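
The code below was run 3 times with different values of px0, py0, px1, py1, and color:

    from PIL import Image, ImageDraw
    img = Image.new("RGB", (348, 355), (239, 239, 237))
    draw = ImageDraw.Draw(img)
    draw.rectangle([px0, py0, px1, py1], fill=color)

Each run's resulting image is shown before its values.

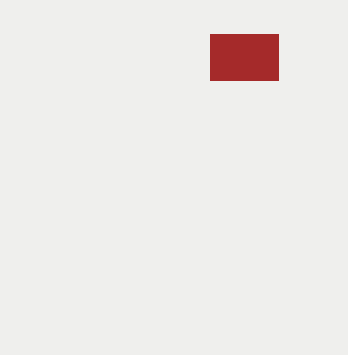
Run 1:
px0 = 210
py0 = 34
px1 = 278
py1 = 80
color = 'brown'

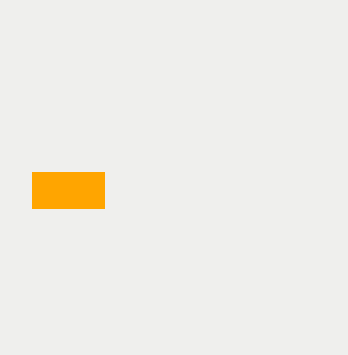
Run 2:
px0 = 32, py0 = 172, px1 = 104, py1 = 208, color = 'orange'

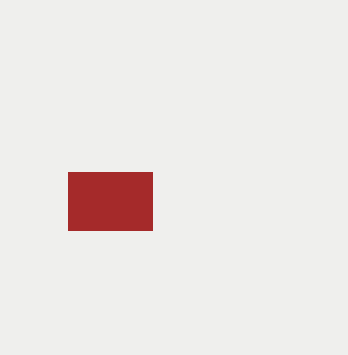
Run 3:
px0 = 68; py0 = 172; px1 = 152; py1 = 230; color = 'brown'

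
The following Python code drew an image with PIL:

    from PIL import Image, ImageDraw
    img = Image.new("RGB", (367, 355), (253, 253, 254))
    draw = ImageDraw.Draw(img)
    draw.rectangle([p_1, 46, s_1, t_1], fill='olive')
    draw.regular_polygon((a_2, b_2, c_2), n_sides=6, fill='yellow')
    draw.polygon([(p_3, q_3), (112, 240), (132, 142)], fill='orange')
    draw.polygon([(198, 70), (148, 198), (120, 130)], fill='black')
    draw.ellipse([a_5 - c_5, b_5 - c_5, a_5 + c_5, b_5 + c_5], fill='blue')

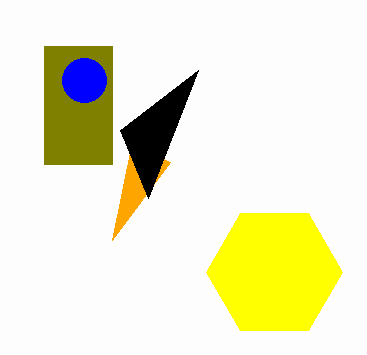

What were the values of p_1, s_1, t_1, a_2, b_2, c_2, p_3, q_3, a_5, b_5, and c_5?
p_1 = 44; s_1 = 112; t_1 = 164; a_2 = 274; b_2 = 272; c_2 = 68; p_3 = 170; q_3 = 162; a_5 = 84; b_5 = 80; c_5 = 22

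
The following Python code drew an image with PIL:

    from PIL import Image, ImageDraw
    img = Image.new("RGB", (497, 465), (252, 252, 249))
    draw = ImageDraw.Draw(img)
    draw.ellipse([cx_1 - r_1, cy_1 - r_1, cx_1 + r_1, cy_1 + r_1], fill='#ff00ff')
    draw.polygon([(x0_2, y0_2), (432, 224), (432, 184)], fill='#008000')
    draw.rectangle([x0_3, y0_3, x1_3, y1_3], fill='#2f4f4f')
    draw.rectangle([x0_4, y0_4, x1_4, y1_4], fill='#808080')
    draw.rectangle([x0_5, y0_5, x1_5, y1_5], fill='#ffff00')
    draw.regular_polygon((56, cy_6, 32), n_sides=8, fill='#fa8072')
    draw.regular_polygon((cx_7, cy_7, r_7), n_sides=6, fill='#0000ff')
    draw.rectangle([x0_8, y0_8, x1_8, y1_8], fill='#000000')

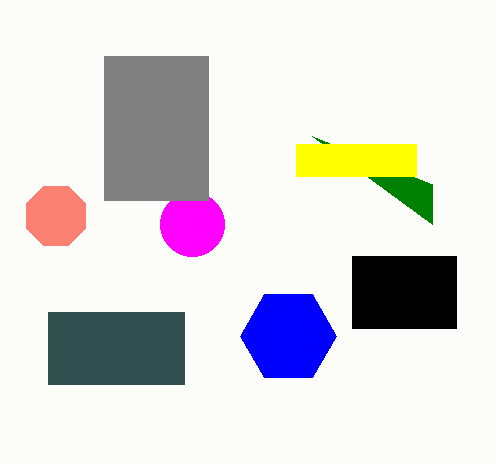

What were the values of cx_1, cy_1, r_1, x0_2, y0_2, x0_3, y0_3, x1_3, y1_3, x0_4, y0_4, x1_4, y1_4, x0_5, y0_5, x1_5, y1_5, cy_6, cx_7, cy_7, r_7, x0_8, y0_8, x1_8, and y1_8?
cx_1 = 192; cy_1 = 224; r_1 = 32; x0_2 = 312; y0_2 = 136; x0_3 = 48; y0_3 = 312; x1_3 = 184; y1_3 = 384; x0_4 = 104; y0_4 = 56; x1_4 = 208; y1_4 = 200; x0_5 = 296; y0_5 = 144; x1_5 = 416; y1_5 = 176; cy_6 = 216; cx_7 = 288; cy_7 = 336; r_7 = 48; x0_8 = 352; y0_8 = 256; x1_8 = 456; y1_8 = 328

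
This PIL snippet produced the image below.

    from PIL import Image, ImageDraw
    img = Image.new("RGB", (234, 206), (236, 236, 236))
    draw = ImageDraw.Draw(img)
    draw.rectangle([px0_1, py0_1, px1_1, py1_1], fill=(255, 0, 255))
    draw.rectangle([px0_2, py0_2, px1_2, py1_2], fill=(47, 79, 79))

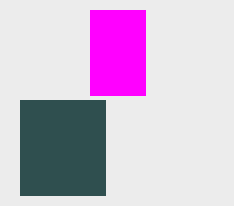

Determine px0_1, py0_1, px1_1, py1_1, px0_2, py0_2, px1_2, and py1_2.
px0_1 = 90, py0_1 = 10, px1_1 = 145, py1_1 = 95, px0_2 = 20, py0_2 = 100, px1_2 = 105, py1_2 = 195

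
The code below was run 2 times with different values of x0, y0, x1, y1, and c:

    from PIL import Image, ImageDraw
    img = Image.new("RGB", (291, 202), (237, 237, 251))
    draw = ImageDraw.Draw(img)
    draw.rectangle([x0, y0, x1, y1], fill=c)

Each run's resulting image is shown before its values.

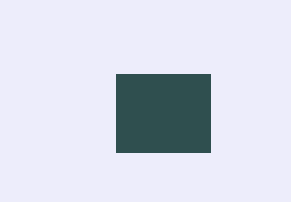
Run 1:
x0 = 116; y0 = 74; x1 = 210; y1 = 152; c = 'darkslategray'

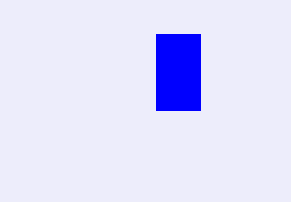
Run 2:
x0 = 156; y0 = 34; x1 = 200; y1 = 110; c = 'blue'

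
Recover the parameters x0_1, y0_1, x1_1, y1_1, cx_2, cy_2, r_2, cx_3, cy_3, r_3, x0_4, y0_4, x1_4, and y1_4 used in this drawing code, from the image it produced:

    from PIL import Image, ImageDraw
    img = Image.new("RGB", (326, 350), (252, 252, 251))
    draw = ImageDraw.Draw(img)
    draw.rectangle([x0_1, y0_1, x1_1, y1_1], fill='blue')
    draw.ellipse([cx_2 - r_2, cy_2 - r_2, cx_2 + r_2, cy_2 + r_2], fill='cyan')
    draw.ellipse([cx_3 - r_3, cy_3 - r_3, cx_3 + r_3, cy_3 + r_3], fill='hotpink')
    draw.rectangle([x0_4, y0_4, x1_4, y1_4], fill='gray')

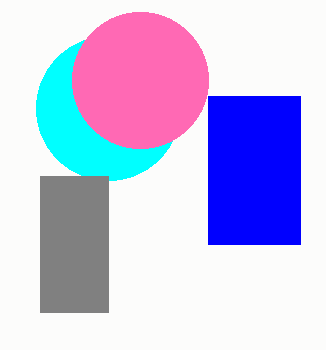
x0_1 = 208, y0_1 = 96, x1_1 = 300, y1_1 = 244, cx_2 = 108, cy_2 = 108, r_2 = 72, cx_3 = 140, cy_3 = 80, r_3 = 68, x0_4 = 40, y0_4 = 176, x1_4 = 108, y1_4 = 312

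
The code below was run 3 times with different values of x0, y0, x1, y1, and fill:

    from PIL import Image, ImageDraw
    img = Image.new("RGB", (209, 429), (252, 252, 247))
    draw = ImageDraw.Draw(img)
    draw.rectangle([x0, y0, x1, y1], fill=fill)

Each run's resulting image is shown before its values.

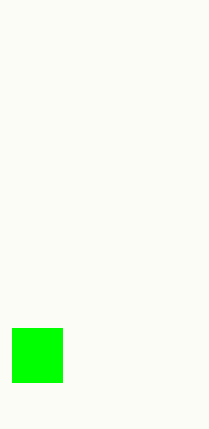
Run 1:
x0 = 12, y0 = 328, x1 = 62, y1 = 382, fill = 'lime'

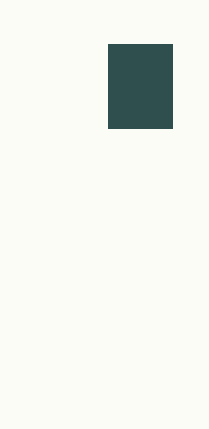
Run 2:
x0 = 108; y0 = 44; x1 = 172; y1 = 128; fill = 'darkslategray'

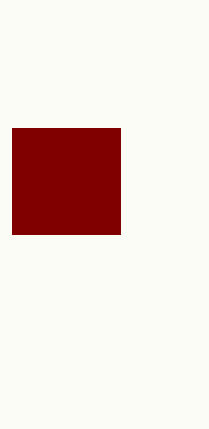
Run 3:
x0 = 12; y0 = 128; x1 = 120; y1 = 234; fill = 'maroon'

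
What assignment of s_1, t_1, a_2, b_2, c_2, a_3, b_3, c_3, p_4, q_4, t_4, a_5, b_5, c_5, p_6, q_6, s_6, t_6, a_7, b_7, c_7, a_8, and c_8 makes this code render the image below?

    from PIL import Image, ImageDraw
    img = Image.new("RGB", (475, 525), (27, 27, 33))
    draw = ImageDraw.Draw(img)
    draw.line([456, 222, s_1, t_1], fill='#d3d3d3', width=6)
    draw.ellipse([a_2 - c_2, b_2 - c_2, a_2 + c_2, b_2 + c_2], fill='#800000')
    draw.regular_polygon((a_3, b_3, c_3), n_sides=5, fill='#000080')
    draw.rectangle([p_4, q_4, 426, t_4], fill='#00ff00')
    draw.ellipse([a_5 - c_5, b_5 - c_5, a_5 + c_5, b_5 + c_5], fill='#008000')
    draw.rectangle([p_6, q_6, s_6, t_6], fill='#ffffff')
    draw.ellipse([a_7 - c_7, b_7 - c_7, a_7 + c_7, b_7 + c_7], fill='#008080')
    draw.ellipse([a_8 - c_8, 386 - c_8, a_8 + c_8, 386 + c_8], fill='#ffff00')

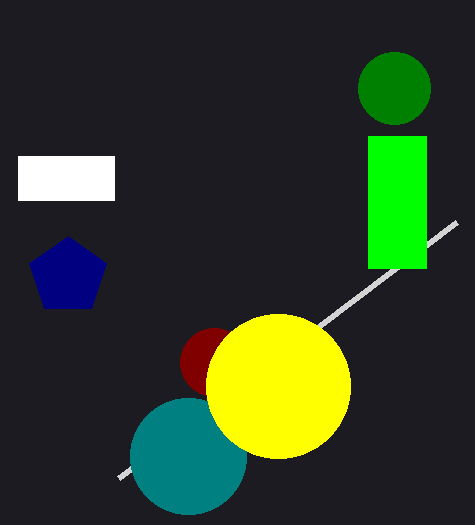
s_1 = 118; t_1 = 478; a_2 = 214; b_2 = 362; c_2 = 34; a_3 = 68; b_3 = 276; c_3 = 40; p_4 = 368; q_4 = 136; t_4 = 268; a_5 = 394; b_5 = 88; c_5 = 36; p_6 = 18; q_6 = 156; s_6 = 114; t_6 = 200; a_7 = 188; b_7 = 456; c_7 = 58; a_8 = 278; c_8 = 72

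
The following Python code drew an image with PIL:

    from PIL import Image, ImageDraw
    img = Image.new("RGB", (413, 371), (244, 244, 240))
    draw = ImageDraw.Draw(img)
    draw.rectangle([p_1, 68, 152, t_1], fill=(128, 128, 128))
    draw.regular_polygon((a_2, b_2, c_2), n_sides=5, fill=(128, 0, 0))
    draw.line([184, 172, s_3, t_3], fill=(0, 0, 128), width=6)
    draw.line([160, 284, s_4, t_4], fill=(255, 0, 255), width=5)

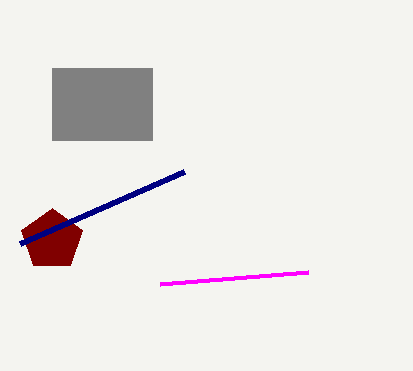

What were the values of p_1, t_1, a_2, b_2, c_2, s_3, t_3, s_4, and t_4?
p_1 = 52
t_1 = 140
a_2 = 52
b_2 = 240
c_2 = 32
s_3 = 20
t_3 = 244
s_4 = 308
t_4 = 272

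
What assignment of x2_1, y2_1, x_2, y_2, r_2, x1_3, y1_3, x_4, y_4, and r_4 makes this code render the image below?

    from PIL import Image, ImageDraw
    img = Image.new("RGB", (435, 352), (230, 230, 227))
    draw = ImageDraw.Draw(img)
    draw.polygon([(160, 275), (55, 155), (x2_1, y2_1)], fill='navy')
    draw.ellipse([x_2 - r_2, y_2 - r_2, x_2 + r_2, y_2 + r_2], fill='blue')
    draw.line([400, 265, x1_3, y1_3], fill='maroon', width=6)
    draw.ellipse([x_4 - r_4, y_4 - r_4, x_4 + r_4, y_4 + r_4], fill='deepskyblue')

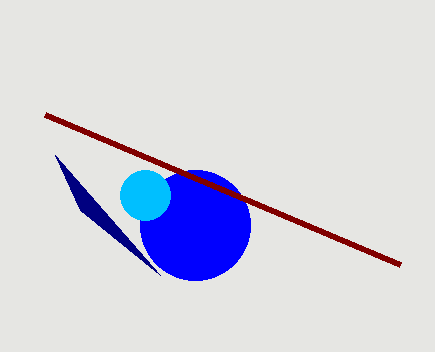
x2_1 = 80, y2_1 = 210, x_2 = 195, y_2 = 225, r_2 = 55, x1_3 = 45, y1_3 = 115, x_4 = 145, y_4 = 195, r_4 = 25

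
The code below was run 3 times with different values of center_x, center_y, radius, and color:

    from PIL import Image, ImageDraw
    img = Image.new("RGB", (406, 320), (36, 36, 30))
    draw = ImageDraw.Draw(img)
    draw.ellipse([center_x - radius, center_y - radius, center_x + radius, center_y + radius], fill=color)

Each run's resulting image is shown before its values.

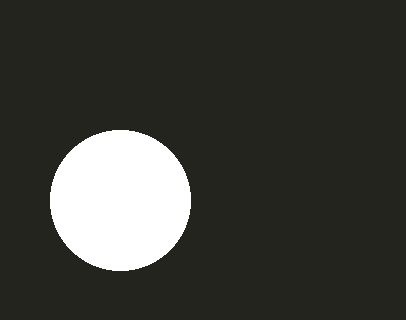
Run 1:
center_x = 120; center_y = 200; radius = 70; color = 'white'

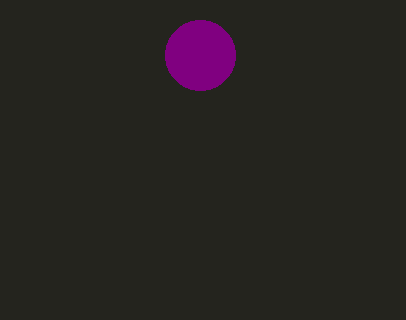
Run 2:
center_x = 200, center_y = 55, radius = 35, color = 'purple'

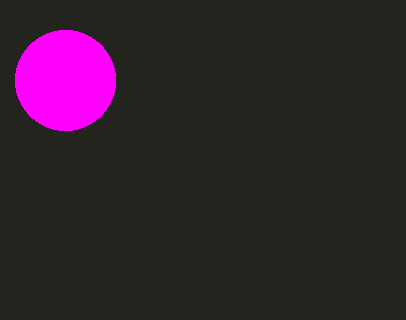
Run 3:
center_x = 65, center_y = 80, radius = 50, color = 'magenta'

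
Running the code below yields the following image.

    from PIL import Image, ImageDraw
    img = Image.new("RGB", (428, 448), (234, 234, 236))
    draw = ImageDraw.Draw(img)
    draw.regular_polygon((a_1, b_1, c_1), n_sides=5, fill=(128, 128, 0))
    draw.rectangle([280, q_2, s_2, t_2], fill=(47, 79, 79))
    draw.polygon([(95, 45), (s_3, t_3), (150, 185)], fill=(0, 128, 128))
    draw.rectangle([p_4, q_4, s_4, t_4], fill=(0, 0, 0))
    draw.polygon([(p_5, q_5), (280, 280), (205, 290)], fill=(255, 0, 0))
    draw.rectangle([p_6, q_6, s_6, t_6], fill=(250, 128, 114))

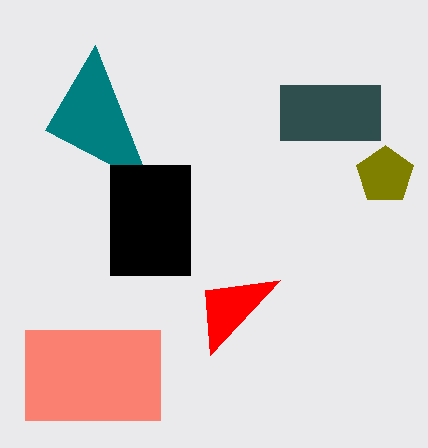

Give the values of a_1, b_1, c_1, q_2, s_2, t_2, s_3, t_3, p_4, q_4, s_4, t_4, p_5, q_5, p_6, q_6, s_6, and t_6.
a_1 = 385
b_1 = 175
c_1 = 30
q_2 = 85
s_2 = 380
t_2 = 140
s_3 = 45
t_3 = 130
p_4 = 110
q_4 = 165
s_4 = 190
t_4 = 275
p_5 = 210
q_5 = 355
p_6 = 25
q_6 = 330
s_6 = 160
t_6 = 420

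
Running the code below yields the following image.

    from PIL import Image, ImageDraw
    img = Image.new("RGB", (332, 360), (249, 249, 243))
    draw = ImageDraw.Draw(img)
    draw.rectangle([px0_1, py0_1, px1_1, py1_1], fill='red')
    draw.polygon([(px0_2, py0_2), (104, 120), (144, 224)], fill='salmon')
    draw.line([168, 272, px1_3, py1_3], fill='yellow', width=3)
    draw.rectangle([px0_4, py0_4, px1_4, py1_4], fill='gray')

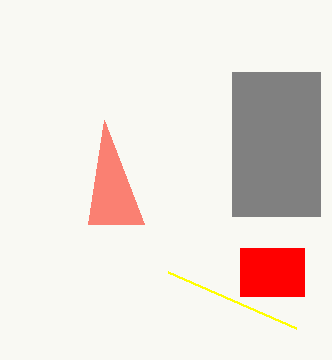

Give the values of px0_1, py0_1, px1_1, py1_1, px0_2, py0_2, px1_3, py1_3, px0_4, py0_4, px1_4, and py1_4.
px0_1 = 240; py0_1 = 248; px1_1 = 304; py1_1 = 296; px0_2 = 88; py0_2 = 224; px1_3 = 296; py1_3 = 328; px0_4 = 232; py0_4 = 72; px1_4 = 320; py1_4 = 216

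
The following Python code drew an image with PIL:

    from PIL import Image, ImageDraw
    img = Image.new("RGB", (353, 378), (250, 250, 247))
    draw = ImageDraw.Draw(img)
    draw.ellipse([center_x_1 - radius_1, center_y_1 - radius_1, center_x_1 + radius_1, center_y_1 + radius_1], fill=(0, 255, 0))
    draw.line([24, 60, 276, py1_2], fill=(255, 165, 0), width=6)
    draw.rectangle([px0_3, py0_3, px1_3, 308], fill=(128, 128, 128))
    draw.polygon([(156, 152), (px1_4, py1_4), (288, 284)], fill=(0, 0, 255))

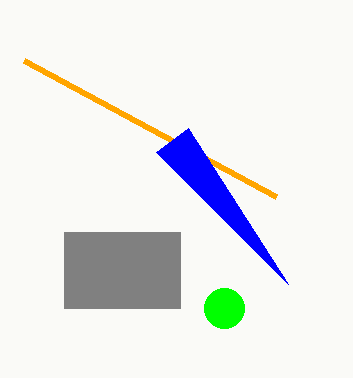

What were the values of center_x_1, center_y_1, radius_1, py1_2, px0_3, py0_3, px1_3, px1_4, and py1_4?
center_x_1 = 224; center_y_1 = 308; radius_1 = 20; py1_2 = 196; px0_3 = 64; py0_3 = 232; px1_3 = 180; px1_4 = 188; py1_4 = 128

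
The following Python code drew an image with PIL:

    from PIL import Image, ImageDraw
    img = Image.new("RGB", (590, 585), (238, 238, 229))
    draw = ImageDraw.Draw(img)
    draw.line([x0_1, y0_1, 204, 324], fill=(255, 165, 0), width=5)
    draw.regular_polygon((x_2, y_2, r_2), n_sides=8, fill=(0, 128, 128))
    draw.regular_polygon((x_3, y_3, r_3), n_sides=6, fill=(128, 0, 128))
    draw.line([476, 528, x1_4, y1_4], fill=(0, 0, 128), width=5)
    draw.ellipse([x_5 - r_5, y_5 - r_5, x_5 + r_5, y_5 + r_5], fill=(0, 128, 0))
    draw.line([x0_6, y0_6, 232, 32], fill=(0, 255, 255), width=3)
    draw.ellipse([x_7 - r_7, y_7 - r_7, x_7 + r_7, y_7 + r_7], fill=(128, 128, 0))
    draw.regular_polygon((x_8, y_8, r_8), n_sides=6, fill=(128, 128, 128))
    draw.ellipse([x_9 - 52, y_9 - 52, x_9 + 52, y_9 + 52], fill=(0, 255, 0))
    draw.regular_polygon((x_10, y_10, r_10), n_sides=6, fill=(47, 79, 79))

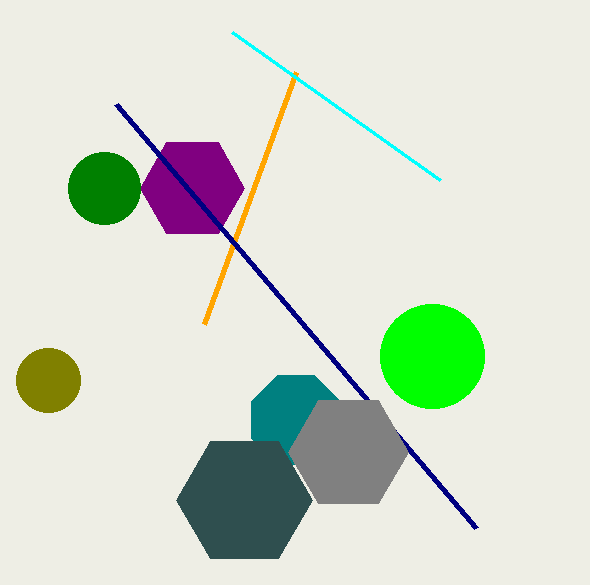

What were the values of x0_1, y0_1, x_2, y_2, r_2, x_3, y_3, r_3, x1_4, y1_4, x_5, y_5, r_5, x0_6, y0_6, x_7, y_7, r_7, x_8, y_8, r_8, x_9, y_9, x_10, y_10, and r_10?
x0_1 = 296
y0_1 = 72
x_2 = 296
y_2 = 420
r_2 = 48
x_3 = 192
y_3 = 188
r_3 = 52
x1_4 = 116
y1_4 = 104
x_5 = 104
y_5 = 188
r_5 = 36
x0_6 = 440
y0_6 = 180
x_7 = 48
y_7 = 380
r_7 = 32
x_8 = 348
y_8 = 452
r_8 = 60
x_9 = 432
y_9 = 356
x_10 = 244
y_10 = 500
r_10 = 68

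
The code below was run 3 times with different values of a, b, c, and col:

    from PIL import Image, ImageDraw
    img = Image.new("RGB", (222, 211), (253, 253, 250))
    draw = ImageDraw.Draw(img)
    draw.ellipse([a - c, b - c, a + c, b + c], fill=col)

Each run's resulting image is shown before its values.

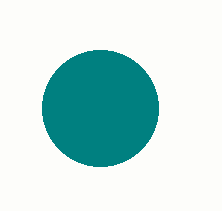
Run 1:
a = 100, b = 108, c = 58, col = 'teal'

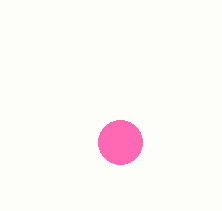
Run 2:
a = 120, b = 142, c = 22, col = 'hotpink'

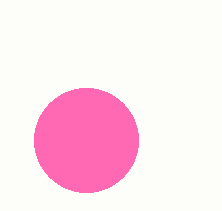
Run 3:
a = 86; b = 140; c = 52; col = 'hotpink'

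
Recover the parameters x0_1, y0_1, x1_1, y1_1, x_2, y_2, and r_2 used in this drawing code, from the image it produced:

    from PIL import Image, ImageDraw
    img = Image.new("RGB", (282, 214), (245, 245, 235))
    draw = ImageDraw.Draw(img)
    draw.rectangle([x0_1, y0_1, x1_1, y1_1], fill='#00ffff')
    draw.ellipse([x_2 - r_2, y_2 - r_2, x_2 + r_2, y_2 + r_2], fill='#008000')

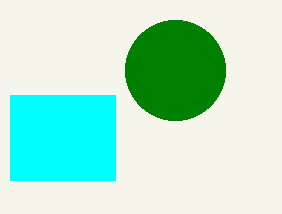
x0_1 = 10; y0_1 = 95; x1_1 = 115; y1_1 = 180; x_2 = 175; y_2 = 70; r_2 = 50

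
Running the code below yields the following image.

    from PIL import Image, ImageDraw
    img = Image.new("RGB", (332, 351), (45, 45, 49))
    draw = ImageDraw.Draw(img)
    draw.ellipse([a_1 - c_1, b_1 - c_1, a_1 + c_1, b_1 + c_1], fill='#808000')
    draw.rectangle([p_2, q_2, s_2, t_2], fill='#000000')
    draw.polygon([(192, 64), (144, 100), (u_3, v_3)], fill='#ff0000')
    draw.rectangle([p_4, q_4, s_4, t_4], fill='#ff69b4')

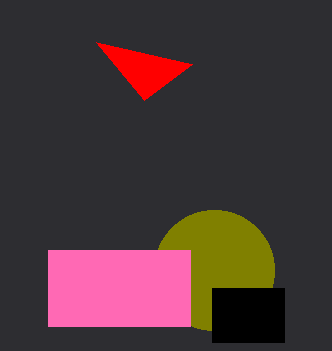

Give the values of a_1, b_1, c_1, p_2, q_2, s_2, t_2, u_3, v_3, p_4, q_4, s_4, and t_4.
a_1 = 214, b_1 = 270, c_1 = 60, p_2 = 212, q_2 = 288, s_2 = 284, t_2 = 342, u_3 = 96, v_3 = 42, p_4 = 48, q_4 = 250, s_4 = 190, t_4 = 326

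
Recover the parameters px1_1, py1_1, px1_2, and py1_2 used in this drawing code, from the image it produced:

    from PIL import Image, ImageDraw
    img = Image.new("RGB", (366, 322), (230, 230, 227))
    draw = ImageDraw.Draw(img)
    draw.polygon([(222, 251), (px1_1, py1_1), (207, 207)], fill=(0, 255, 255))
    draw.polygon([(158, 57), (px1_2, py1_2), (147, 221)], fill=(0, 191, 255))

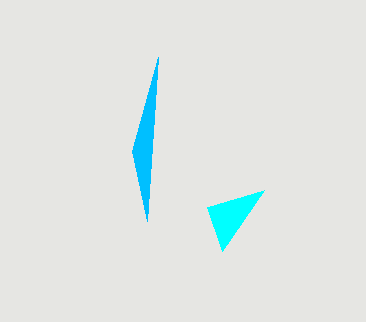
px1_1 = 264
py1_1 = 190
px1_2 = 132
py1_2 = 151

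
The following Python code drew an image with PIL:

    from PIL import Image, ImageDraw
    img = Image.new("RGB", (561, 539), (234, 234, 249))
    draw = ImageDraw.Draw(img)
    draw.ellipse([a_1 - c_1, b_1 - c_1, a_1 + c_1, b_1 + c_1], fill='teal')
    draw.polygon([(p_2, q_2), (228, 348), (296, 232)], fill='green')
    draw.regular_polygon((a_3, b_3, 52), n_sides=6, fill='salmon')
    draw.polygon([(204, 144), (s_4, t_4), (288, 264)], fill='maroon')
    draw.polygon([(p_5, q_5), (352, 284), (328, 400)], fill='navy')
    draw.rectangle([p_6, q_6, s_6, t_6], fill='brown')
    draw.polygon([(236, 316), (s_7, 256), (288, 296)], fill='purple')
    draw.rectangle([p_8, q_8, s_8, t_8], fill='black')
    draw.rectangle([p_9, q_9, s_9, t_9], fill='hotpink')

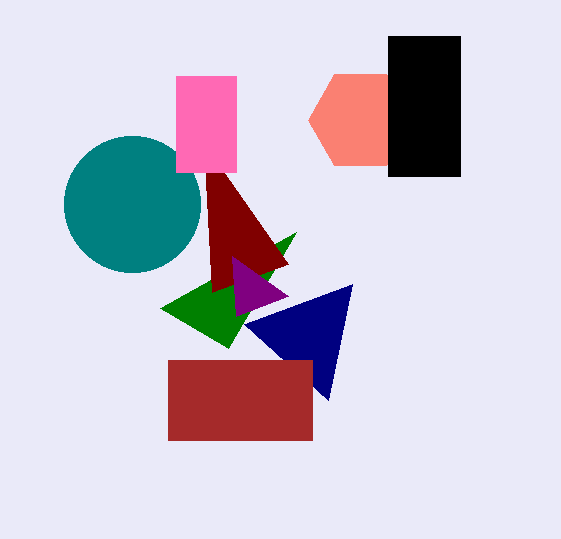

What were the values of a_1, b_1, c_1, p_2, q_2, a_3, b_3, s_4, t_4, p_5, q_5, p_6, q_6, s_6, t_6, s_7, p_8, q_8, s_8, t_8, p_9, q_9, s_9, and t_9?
a_1 = 132, b_1 = 204, c_1 = 68, p_2 = 160, q_2 = 308, a_3 = 360, b_3 = 120, s_4 = 212, t_4 = 292, p_5 = 244, q_5 = 324, p_6 = 168, q_6 = 360, s_6 = 312, t_6 = 440, s_7 = 232, p_8 = 388, q_8 = 36, s_8 = 460, t_8 = 176, p_9 = 176, q_9 = 76, s_9 = 236, t_9 = 172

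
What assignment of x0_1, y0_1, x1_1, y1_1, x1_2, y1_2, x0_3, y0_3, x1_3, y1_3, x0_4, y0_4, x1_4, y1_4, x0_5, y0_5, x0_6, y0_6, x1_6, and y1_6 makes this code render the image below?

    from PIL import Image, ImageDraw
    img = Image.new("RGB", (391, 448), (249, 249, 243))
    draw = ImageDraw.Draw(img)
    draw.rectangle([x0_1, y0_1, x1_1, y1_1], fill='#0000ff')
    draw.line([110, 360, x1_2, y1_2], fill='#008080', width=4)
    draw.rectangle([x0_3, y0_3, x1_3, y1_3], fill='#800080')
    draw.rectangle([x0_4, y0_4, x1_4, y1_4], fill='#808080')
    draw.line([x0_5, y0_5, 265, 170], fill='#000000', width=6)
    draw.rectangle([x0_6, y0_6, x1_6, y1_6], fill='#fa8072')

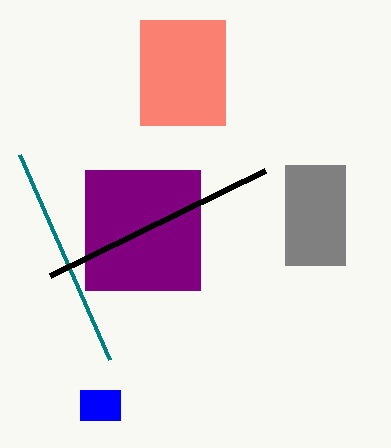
x0_1 = 80; y0_1 = 390; x1_1 = 120; y1_1 = 420; x1_2 = 20; y1_2 = 155; x0_3 = 85; y0_3 = 170; x1_3 = 200; y1_3 = 290; x0_4 = 285; y0_4 = 165; x1_4 = 345; y1_4 = 265; x0_5 = 50; y0_5 = 275; x0_6 = 140; y0_6 = 20; x1_6 = 225; y1_6 = 125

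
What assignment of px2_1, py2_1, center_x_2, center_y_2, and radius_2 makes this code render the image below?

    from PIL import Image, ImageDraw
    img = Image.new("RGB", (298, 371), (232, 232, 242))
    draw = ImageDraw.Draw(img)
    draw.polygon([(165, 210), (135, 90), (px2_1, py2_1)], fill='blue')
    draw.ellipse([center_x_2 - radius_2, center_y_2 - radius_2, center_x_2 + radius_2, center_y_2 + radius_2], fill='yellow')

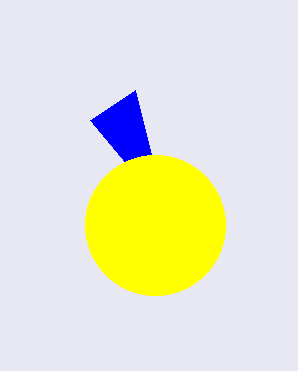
px2_1 = 90; py2_1 = 120; center_x_2 = 155; center_y_2 = 225; radius_2 = 70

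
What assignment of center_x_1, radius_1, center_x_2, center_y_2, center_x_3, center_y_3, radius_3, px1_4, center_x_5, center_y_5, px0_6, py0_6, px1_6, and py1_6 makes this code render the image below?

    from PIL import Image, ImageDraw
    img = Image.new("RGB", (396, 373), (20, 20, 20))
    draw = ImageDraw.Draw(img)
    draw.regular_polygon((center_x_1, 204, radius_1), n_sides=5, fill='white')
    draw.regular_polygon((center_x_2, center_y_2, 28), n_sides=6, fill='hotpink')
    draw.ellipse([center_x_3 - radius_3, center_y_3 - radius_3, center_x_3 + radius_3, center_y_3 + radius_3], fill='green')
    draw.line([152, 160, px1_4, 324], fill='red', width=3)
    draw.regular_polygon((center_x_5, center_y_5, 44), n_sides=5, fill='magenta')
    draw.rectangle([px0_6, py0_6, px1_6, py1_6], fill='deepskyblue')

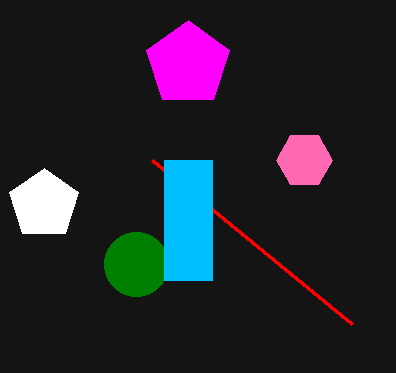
center_x_1 = 44, radius_1 = 36, center_x_2 = 304, center_y_2 = 160, center_x_3 = 136, center_y_3 = 264, radius_3 = 32, px1_4 = 352, center_x_5 = 188, center_y_5 = 64, px0_6 = 164, py0_6 = 160, px1_6 = 212, py1_6 = 280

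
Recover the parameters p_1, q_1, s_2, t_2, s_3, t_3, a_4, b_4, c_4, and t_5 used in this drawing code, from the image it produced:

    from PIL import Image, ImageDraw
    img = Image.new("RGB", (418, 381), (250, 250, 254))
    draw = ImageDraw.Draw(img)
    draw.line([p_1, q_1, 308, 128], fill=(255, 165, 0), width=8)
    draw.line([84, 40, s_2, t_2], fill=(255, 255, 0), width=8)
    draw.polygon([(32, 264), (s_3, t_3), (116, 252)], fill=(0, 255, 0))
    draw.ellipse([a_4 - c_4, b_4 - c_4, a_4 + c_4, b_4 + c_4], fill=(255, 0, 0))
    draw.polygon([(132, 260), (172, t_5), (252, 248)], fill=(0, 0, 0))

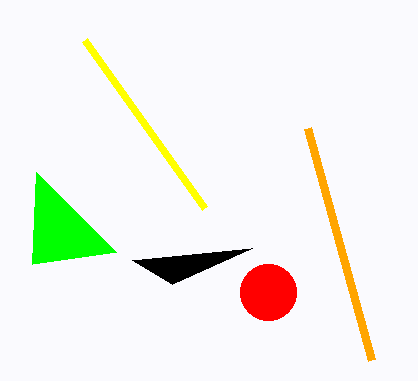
p_1 = 372
q_1 = 360
s_2 = 204
t_2 = 208
s_3 = 36
t_3 = 172
a_4 = 268
b_4 = 292
c_4 = 28
t_5 = 284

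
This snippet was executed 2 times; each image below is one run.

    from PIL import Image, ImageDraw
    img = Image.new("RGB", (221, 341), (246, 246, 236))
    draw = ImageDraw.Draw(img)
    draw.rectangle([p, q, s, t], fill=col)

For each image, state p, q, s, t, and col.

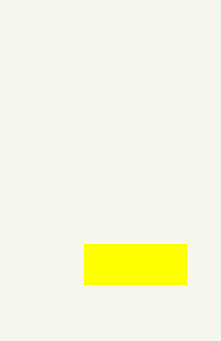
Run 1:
p = 84; q = 244; s = 186; t = 284; col = 'yellow'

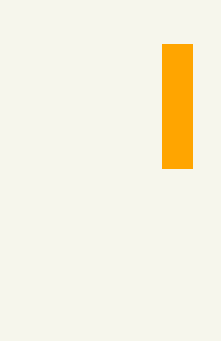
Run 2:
p = 162; q = 44; s = 192; t = 168; col = 'orange'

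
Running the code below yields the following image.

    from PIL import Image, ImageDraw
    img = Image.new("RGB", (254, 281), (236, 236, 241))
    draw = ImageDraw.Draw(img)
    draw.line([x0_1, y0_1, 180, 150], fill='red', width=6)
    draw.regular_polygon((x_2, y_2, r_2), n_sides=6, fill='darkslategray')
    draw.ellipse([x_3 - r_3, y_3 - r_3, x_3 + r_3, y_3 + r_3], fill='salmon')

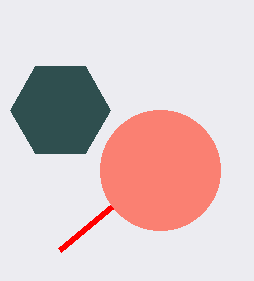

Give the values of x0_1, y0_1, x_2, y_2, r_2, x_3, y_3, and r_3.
x0_1 = 60, y0_1 = 250, x_2 = 60, y_2 = 110, r_2 = 50, x_3 = 160, y_3 = 170, r_3 = 60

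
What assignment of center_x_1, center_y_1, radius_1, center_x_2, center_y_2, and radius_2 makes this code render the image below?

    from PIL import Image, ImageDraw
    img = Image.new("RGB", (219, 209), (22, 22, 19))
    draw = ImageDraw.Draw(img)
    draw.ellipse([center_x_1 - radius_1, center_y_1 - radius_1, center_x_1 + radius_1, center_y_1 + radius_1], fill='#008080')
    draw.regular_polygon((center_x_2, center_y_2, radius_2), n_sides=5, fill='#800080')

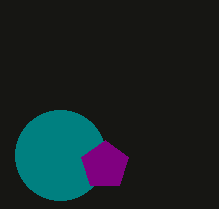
center_x_1 = 60
center_y_1 = 155
radius_1 = 45
center_x_2 = 105
center_y_2 = 165
radius_2 = 25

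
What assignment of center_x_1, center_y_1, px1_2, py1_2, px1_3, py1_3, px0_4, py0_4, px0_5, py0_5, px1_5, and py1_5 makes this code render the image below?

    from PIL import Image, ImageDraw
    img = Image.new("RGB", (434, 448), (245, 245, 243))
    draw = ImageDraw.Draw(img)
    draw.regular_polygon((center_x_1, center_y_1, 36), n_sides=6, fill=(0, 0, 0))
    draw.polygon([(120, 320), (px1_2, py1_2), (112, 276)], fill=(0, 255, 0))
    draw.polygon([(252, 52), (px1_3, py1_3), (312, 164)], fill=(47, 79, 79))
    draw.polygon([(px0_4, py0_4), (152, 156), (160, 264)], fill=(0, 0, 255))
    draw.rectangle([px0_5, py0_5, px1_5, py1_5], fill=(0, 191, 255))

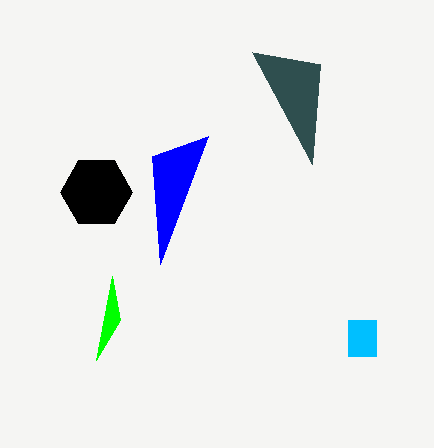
center_x_1 = 96; center_y_1 = 192; px1_2 = 96; py1_2 = 360; px1_3 = 320; py1_3 = 64; px0_4 = 208; py0_4 = 136; px0_5 = 348; py0_5 = 320; px1_5 = 376; py1_5 = 356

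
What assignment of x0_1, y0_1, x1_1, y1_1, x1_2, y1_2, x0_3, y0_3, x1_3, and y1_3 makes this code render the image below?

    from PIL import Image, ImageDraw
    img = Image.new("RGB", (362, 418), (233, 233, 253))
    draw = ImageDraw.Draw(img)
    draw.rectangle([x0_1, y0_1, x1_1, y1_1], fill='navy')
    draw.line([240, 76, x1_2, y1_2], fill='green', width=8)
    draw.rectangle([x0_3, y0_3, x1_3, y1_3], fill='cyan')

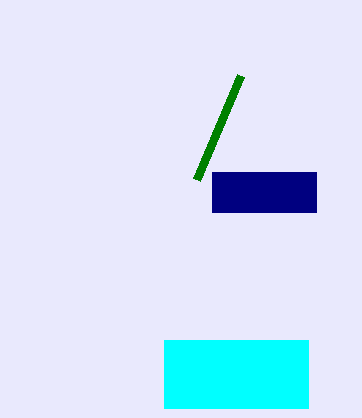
x0_1 = 212; y0_1 = 172; x1_1 = 316; y1_1 = 212; x1_2 = 196; y1_2 = 180; x0_3 = 164; y0_3 = 340; x1_3 = 308; y1_3 = 408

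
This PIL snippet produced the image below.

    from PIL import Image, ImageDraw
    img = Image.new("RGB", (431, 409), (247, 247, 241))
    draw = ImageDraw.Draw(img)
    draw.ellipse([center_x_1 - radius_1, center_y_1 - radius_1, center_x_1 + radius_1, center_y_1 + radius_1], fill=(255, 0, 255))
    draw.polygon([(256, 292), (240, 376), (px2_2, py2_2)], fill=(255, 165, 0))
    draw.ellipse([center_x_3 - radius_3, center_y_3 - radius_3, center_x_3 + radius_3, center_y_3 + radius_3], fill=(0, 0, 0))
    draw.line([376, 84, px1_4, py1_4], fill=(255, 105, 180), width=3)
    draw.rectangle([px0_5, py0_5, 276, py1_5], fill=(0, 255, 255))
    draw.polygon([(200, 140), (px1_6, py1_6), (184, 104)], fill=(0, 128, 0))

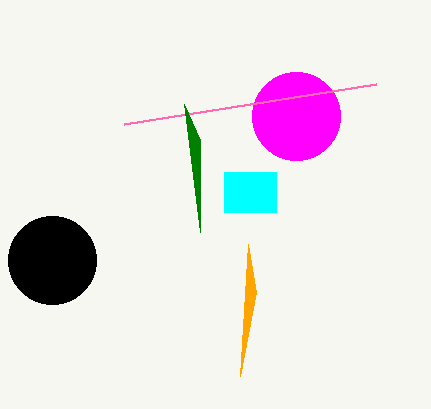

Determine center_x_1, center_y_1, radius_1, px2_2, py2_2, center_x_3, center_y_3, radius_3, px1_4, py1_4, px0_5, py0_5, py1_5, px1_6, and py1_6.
center_x_1 = 296
center_y_1 = 116
radius_1 = 44
px2_2 = 248
py2_2 = 244
center_x_3 = 52
center_y_3 = 260
radius_3 = 44
px1_4 = 124
py1_4 = 124
px0_5 = 224
py0_5 = 172
py1_5 = 212
px1_6 = 200
py1_6 = 232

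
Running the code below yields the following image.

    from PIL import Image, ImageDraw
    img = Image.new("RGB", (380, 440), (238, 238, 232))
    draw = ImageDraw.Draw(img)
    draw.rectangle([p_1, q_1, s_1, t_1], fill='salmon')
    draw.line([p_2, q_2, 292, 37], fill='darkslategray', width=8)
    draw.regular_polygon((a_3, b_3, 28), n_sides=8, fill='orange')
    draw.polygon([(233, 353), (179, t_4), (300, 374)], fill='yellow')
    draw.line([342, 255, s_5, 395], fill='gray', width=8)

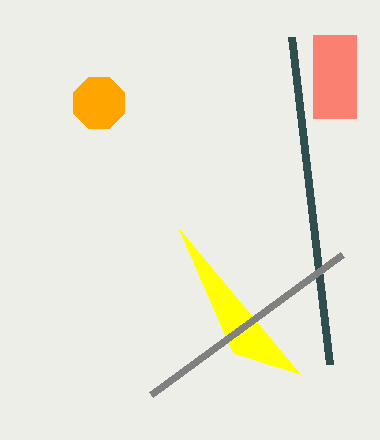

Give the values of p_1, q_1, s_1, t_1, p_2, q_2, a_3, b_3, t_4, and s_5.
p_1 = 313, q_1 = 35, s_1 = 356, t_1 = 118, p_2 = 330, q_2 = 364, a_3 = 99, b_3 = 103, t_4 = 229, s_5 = 151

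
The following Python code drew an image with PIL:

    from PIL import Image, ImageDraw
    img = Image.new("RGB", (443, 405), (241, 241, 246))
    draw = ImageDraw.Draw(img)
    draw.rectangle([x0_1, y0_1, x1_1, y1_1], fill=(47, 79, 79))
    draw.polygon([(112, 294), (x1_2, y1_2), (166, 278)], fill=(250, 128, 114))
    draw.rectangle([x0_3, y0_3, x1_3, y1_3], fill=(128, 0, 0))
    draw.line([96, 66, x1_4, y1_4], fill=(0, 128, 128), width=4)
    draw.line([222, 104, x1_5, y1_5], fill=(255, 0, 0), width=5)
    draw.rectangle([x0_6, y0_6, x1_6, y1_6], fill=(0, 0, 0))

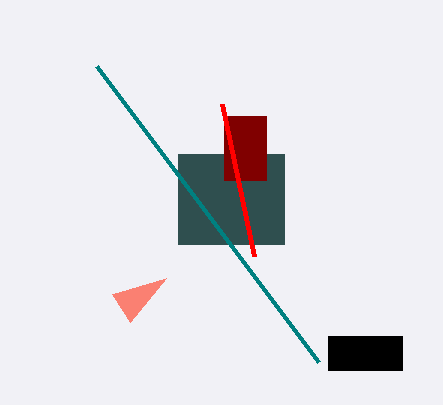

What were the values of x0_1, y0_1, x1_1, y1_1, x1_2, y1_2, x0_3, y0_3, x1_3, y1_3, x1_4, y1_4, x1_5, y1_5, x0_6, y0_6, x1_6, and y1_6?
x0_1 = 178, y0_1 = 154, x1_1 = 284, y1_1 = 244, x1_2 = 130, y1_2 = 322, x0_3 = 224, y0_3 = 116, x1_3 = 266, y1_3 = 180, x1_4 = 318, y1_4 = 362, x1_5 = 254, y1_5 = 256, x0_6 = 328, y0_6 = 336, x1_6 = 402, y1_6 = 370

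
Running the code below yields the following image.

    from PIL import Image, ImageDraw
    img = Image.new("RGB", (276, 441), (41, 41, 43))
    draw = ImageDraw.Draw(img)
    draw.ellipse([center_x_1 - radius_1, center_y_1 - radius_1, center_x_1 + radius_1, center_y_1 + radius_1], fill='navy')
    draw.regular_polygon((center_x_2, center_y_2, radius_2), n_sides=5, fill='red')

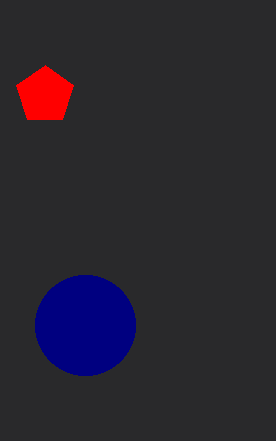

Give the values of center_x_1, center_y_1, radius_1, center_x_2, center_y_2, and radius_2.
center_x_1 = 85; center_y_1 = 325; radius_1 = 50; center_x_2 = 45; center_y_2 = 95; radius_2 = 30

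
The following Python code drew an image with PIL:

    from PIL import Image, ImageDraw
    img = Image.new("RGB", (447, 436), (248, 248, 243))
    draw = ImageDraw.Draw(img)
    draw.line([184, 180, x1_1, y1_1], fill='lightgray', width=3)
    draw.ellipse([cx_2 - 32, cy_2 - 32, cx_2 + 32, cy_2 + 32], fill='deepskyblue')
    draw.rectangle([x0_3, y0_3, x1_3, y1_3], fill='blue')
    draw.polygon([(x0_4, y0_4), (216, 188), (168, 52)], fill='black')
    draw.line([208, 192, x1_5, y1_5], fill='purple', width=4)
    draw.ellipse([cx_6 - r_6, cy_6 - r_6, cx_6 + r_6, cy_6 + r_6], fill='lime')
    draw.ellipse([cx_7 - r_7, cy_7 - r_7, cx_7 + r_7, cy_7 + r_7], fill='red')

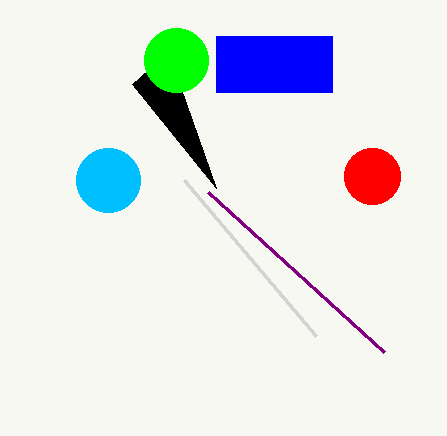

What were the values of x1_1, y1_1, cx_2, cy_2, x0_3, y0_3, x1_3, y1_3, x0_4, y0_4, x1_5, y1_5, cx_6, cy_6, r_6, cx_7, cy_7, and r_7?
x1_1 = 316; y1_1 = 336; cx_2 = 108; cy_2 = 180; x0_3 = 216; y0_3 = 36; x1_3 = 332; y1_3 = 92; x0_4 = 132; y0_4 = 84; x1_5 = 384; y1_5 = 352; cx_6 = 176; cy_6 = 60; r_6 = 32; cx_7 = 372; cy_7 = 176; r_7 = 28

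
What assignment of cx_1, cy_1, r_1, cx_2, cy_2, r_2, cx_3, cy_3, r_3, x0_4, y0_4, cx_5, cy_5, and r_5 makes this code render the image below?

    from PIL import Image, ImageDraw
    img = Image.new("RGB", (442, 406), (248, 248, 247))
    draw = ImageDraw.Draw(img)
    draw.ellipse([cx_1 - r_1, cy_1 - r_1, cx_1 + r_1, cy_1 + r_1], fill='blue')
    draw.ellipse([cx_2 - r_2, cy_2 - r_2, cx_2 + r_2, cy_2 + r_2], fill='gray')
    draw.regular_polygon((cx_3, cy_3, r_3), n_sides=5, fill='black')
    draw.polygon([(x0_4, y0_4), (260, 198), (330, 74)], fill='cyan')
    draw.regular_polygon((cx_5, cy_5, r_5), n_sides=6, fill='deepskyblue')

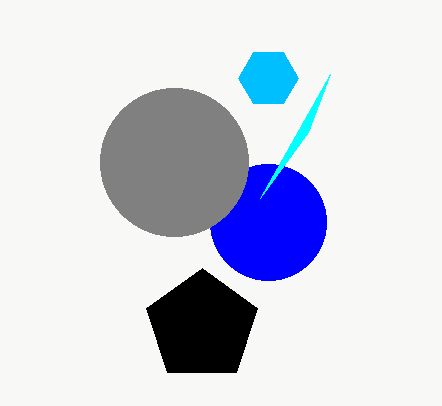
cx_1 = 268; cy_1 = 222; r_1 = 58; cx_2 = 174; cy_2 = 162; r_2 = 74; cx_3 = 202; cy_3 = 326; r_3 = 58; x0_4 = 308; y0_4 = 132; cx_5 = 268; cy_5 = 78; r_5 = 30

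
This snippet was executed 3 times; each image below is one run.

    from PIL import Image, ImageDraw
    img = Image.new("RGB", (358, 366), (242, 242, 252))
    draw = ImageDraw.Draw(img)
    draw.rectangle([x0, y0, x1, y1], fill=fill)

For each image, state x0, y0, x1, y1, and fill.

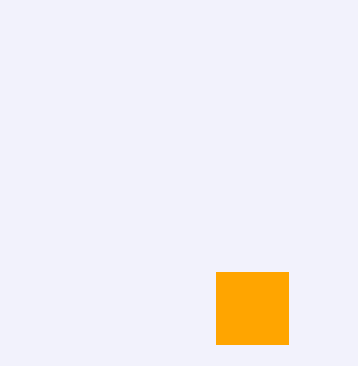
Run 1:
x0 = 216, y0 = 272, x1 = 288, y1 = 344, fill = 'orange'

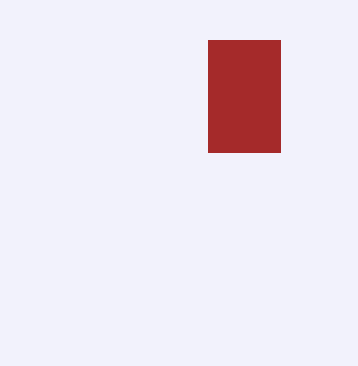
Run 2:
x0 = 208, y0 = 40, x1 = 280, y1 = 152, fill = 'brown'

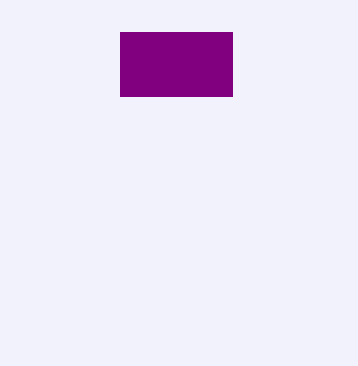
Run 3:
x0 = 120
y0 = 32
x1 = 232
y1 = 96
fill = 'purple'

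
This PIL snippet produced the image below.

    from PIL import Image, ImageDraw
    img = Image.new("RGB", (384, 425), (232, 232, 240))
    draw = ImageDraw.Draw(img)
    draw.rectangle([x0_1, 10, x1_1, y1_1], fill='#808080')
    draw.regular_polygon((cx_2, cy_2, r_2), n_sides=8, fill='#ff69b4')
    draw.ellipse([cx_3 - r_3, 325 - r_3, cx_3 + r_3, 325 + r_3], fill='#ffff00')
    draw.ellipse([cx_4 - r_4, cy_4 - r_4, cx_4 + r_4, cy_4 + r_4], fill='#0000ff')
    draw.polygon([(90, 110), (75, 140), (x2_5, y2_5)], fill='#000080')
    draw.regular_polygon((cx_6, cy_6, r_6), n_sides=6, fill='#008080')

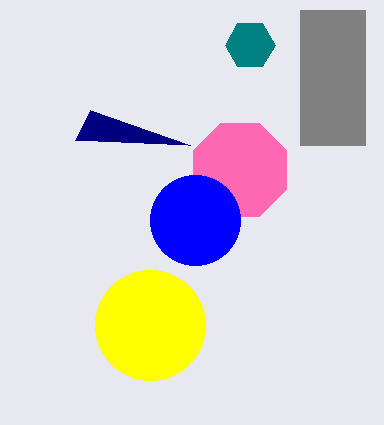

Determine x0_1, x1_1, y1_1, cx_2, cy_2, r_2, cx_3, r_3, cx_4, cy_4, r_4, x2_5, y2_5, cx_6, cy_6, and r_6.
x0_1 = 300
x1_1 = 365
y1_1 = 145
cx_2 = 240
cy_2 = 170
r_2 = 50
cx_3 = 150
r_3 = 55
cx_4 = 195
cy_4 = 220
r_4 = 45
x2_5 = 190
y2_5 = 145
cx_6 = 250
cy_6 = 45
r_6 = 25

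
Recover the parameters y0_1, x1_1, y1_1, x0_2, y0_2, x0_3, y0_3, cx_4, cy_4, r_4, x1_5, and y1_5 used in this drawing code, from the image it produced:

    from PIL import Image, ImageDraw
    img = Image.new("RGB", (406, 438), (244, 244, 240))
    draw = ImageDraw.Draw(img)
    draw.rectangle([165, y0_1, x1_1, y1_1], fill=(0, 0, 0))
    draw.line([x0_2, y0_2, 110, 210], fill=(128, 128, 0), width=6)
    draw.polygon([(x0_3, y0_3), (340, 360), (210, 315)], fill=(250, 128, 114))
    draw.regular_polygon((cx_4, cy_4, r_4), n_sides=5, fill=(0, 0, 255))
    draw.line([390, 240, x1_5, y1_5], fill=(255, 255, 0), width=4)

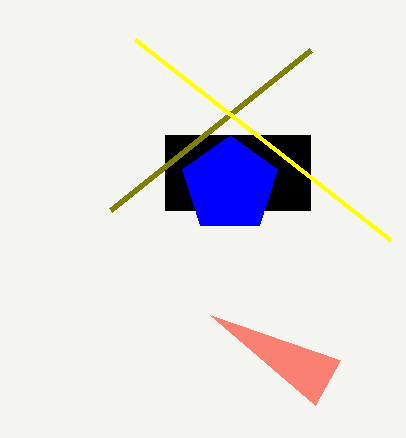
y0_1 = 135, x1_1 = 310, y1_1 = 210, x0_2 = 310, y0_2 = 50, x0_3 = 315, y0_3 = 405, cx_4 = 230, cy_4 = 185, r_4 = 50, x1_5 = 135, y1_5 = 40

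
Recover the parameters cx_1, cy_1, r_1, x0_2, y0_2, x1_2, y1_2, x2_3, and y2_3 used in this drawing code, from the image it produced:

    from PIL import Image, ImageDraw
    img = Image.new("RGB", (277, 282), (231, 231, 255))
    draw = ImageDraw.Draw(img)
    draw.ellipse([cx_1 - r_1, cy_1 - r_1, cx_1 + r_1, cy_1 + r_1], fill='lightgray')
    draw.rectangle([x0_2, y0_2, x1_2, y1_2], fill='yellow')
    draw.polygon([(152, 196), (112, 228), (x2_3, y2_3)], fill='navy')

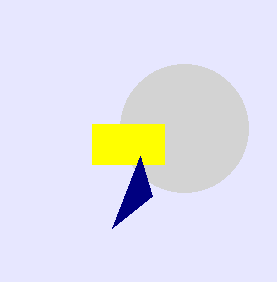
cx_1 = 184, cy_1 = 128, r_1 = 64, x0_2 = 92, y0_2 = 124, x1_2 = 164, y1_2 = 164, x2_3 = 140, y2_3 = 156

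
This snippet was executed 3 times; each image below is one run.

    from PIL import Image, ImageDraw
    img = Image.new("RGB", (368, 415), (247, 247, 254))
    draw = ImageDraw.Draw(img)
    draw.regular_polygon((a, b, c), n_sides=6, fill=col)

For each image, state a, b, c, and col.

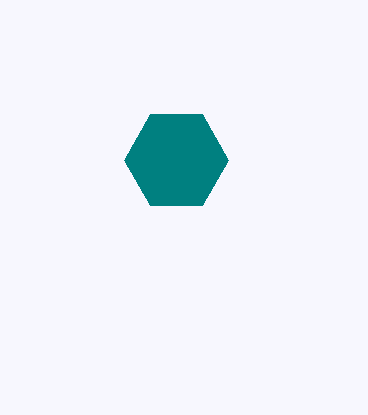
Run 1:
a = 176, b = 160, c = 52, col = 'teal'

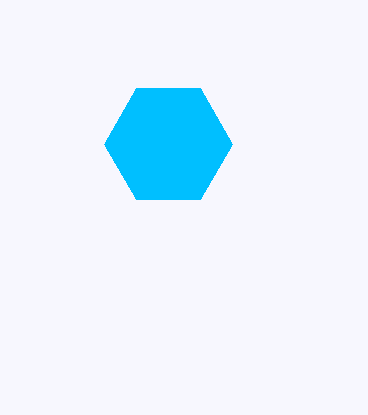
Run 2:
a = 168; b = 144; c = 64; col = 'deepskyblue'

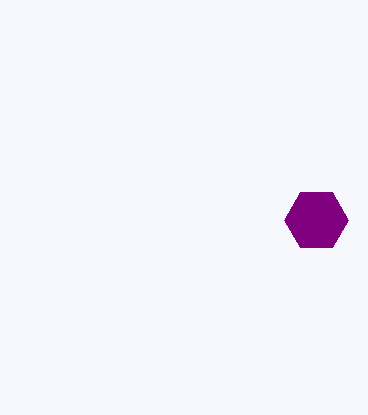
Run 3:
a = 316
b = 220
c = 32
col = 'purple'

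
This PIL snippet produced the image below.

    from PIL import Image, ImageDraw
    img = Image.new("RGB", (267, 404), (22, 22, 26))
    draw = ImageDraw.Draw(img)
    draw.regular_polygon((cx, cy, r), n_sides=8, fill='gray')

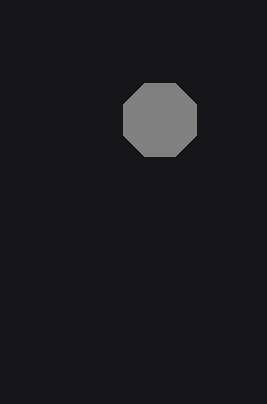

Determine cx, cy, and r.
cx = 160, cy = 120, r = 40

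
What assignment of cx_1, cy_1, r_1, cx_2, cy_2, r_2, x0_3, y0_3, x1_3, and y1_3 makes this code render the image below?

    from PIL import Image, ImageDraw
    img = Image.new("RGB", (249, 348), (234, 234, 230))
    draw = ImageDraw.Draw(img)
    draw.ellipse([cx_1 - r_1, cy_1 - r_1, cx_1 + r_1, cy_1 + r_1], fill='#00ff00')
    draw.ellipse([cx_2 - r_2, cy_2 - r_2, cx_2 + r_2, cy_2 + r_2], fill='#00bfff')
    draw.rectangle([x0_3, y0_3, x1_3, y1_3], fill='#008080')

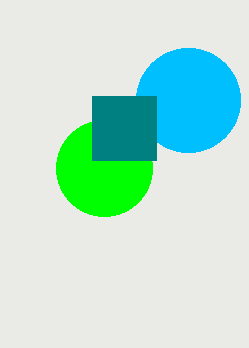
cx_1 = 104; cy_1 = 168; r_1 = 48; cx_2 = 188; cy_2 = 100; r_2 = 52; x0_3 = 92; y0_3 = 96; x1_3 = 156; y1_3 = 160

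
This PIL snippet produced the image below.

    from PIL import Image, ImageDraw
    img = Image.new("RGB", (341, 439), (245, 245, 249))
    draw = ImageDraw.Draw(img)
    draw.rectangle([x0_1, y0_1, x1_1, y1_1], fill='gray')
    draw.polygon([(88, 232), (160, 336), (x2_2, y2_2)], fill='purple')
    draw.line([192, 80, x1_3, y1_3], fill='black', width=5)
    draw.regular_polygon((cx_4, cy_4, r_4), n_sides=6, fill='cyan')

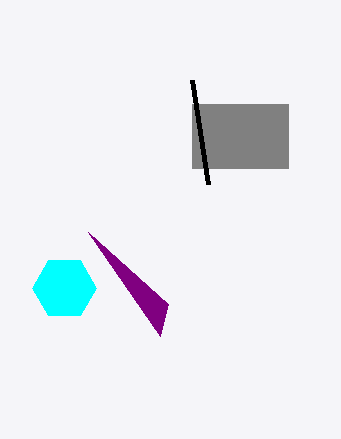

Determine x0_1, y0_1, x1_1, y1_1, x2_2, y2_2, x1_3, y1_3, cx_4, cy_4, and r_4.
x0_1 = 192
y0_1 = 104
x1_1 = 288
y1_1 = 168
x2_2 = 168
y2_2 = 304
x1_3 = 208
y1_3 = 184
cx_4 = 64
cy_4 = 288
r_4 = 32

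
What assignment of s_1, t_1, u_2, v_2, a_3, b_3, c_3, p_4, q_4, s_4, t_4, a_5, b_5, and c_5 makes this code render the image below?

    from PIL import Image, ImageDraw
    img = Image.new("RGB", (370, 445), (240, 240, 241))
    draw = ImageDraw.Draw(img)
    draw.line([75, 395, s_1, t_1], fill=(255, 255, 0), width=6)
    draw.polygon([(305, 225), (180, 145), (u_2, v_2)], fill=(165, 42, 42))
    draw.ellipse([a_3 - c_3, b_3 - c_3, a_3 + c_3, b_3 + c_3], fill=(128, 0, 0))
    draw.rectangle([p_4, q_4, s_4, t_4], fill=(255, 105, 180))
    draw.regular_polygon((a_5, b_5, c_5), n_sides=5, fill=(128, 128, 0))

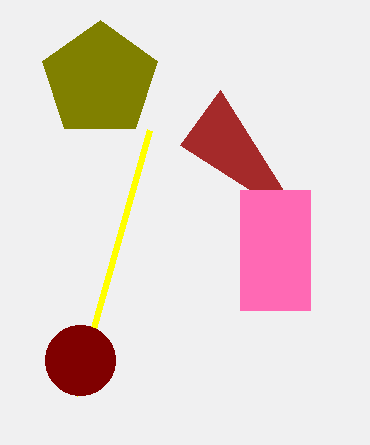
s_1 = 150
t_1 = 130
u_2 = 220
v_2 = 90
a_3 = 80
b_3 = 360
c_3 = 35
p_4 = 240
q_4 = 190
s_4 = 310
t_4 = 310
a_5 = 100
b_5 = 80
c_5 = 60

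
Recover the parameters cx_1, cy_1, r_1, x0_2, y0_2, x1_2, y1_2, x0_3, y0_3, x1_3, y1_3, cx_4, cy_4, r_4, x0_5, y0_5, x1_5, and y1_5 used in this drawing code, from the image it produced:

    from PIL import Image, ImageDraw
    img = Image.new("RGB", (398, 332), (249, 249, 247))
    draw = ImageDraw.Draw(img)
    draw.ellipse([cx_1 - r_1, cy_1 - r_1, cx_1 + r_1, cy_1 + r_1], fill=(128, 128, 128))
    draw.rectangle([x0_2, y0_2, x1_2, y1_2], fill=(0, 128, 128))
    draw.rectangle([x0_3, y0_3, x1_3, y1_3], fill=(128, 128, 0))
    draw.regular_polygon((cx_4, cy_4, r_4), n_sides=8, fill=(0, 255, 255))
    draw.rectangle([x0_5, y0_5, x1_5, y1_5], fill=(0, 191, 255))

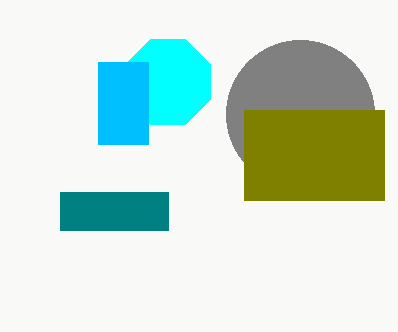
cx_1 = 300, cy_1 = 114, r_1 = 74, x0_2 = 60, y0_2 = 192, x1_2 = 168, y1_2 = 230, x0_3 = 244, y0_3 = 110, x1_3 = 384, y1_3 = 200, cx_4 = 168, cy_4 = 82, r_4 = 46, x0_5 = 98, y0_5 = 62, x1_5 = 148, y1_5 = 144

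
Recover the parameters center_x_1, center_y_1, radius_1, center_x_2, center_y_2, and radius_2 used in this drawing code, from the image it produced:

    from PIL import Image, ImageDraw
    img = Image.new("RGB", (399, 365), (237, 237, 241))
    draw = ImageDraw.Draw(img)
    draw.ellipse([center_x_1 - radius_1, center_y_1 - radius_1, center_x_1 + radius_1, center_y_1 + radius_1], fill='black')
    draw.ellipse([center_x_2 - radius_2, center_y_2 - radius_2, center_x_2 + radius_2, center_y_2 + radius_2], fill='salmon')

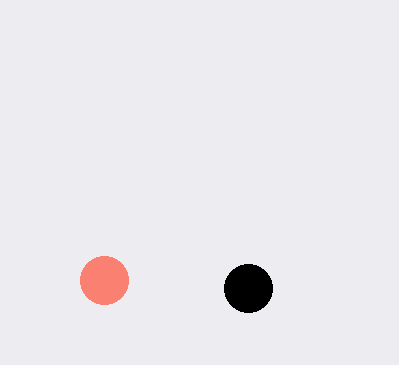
center_x_1 = 248, center_y_1 = 288, radius_1 = 24, center_x_2 = 104, center_y_2 = 280, radius_2 = 24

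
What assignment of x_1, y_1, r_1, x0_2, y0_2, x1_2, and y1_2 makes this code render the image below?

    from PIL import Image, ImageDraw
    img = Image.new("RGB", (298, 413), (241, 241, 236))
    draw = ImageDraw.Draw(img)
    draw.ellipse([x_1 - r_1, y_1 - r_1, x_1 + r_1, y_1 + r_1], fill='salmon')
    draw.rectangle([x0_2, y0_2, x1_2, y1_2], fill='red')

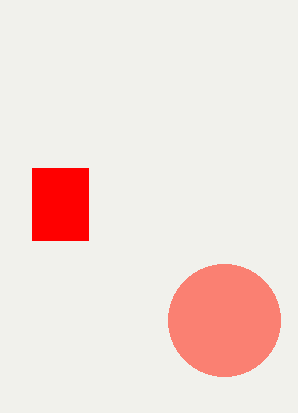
x_1 = 224, y_1 = 320, r_1 = 56, x0_2 = 32, y0_2 = 168, x1_2 = 88, y1_2 = 240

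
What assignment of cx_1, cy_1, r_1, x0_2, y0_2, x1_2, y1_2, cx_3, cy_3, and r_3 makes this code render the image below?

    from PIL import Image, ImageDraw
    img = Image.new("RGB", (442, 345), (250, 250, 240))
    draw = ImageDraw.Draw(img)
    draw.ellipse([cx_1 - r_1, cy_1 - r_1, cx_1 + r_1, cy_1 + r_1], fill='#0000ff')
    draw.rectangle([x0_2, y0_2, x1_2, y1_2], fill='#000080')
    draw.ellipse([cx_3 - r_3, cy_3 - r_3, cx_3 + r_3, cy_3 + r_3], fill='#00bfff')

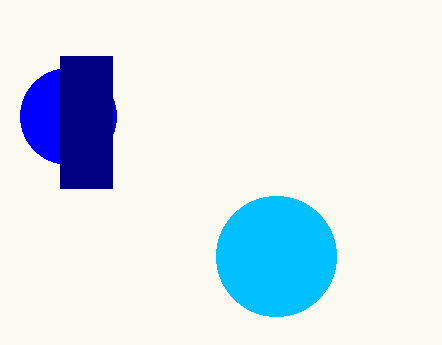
cx_1 = 68, cy_1 = 116, r_1 = 48, x0_2 = 60, y0_2 = 56, x1_2 = 112, y1_2 = 188, cx_3 = 276, cy_3 = 256, r_3 = 60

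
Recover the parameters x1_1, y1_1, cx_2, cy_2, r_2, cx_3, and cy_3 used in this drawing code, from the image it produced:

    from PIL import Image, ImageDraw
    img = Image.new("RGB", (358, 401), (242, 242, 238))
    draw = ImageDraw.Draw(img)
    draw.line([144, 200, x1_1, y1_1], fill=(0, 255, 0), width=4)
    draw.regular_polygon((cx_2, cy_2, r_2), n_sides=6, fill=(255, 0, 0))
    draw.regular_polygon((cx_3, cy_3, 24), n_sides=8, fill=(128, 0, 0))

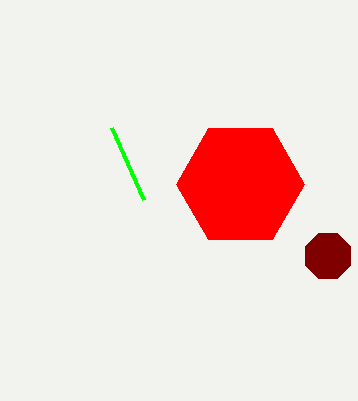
x1_1 = 112, y1_1 = 128, cx_2 = 240, cy_2 = 184, r_2 = 64, cx_3 = 328, cy_3 = 256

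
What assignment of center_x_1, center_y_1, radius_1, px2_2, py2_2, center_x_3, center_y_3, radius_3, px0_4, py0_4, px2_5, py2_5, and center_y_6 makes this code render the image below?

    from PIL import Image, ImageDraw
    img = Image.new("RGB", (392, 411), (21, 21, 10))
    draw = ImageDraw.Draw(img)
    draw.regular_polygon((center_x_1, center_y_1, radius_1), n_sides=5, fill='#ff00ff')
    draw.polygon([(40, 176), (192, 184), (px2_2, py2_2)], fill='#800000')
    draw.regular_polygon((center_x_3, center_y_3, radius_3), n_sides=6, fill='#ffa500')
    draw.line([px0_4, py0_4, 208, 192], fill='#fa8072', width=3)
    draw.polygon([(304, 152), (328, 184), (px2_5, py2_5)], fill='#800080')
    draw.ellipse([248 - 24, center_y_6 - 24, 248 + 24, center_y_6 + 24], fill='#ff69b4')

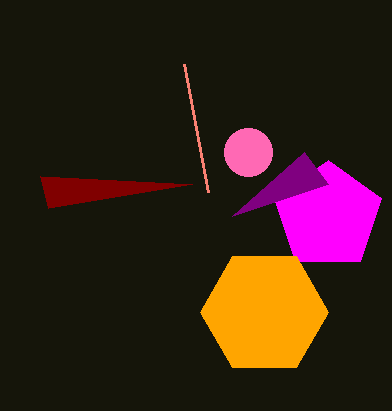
center_x_1 = 328
center_y_1 = 216
radius_1 = 56
px2_2 = 48
py2_2 = 208
center_x_3 = 264
center_y_3 = 312
radius_3 = 64
px0_4 = 184
py0_4 = 64
px2_5 = 232
py2_5 = 216
center_y_6 = 152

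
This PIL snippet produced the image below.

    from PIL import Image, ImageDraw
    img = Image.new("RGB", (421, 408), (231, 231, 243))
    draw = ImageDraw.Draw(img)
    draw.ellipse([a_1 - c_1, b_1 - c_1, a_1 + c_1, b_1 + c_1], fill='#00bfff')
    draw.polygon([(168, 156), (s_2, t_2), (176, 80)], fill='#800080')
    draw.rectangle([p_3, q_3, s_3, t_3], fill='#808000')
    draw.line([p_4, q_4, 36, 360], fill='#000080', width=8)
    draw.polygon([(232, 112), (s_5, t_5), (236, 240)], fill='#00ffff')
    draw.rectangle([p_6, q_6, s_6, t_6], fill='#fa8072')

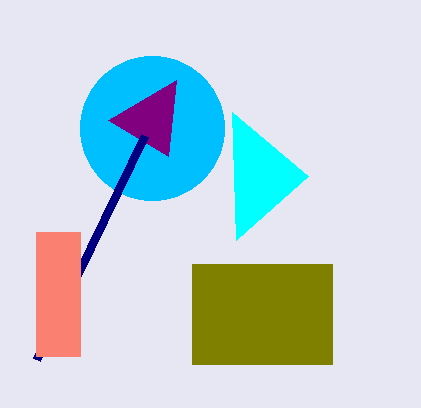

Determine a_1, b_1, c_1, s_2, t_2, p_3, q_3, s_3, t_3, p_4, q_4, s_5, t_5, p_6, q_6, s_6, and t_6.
a_1 = 152; b_1 = 128; c_1 = 72; s_2 = 108; t_2 = 120; p_3 = 192; q_3 = 264; s_3 = 332; t_3 = 364; p_4 = 144; q_4 = 136; s_5 = 308; t_5 = 176; p_6 = 36; q_6 = 232; s_6 = 80; t_6 = 356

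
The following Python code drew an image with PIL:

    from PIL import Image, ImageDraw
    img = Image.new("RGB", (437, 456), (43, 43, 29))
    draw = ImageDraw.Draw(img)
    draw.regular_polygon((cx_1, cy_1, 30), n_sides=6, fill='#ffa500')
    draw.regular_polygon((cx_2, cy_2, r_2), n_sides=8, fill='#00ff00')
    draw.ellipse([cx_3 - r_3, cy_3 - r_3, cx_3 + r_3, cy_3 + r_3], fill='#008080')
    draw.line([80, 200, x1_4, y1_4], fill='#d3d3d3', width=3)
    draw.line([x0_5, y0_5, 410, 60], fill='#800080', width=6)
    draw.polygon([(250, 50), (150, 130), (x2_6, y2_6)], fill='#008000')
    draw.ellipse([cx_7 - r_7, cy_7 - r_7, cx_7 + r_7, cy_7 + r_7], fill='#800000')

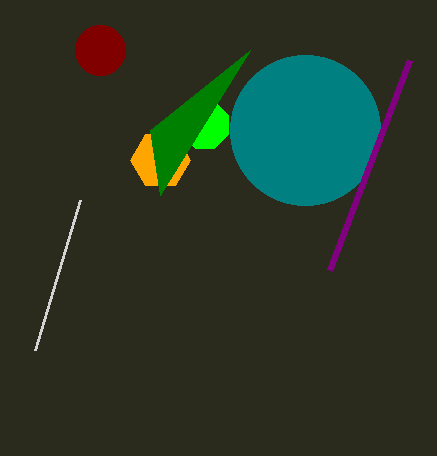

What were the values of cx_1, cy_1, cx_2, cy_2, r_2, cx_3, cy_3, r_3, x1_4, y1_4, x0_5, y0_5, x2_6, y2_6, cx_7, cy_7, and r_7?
cx_1 = 160
cy_1 = 160
cx_2 = 205
cy_2 = 125
r_2 = 25
cx_3 = 305
cy_3 = 130
r_3 = 75
x1_4 = 35
y1_4 = 350
x0_5 = 330
y0_5 = 270
x2_6 = 160
y2_6 = 195
cx_7 = 100
cy_7 = 50
r_7 = 25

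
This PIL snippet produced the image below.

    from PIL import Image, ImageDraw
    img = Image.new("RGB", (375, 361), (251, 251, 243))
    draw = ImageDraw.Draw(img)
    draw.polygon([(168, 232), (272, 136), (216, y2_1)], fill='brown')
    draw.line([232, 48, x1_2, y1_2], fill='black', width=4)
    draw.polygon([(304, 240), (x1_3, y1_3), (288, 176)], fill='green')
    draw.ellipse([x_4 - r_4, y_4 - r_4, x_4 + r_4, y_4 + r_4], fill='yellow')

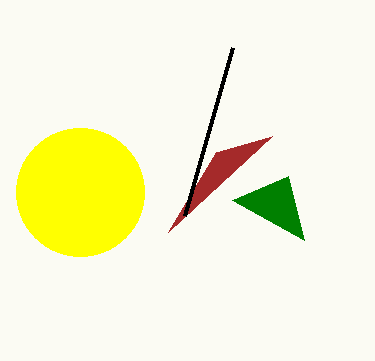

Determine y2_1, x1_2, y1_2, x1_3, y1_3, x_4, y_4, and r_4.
y2_1 = 152
x1_2 = 184
y1_2 = 216
x1_3 = 232
y1_3 = 200
x_4 = 80
y_4 = 192
r_4 = 64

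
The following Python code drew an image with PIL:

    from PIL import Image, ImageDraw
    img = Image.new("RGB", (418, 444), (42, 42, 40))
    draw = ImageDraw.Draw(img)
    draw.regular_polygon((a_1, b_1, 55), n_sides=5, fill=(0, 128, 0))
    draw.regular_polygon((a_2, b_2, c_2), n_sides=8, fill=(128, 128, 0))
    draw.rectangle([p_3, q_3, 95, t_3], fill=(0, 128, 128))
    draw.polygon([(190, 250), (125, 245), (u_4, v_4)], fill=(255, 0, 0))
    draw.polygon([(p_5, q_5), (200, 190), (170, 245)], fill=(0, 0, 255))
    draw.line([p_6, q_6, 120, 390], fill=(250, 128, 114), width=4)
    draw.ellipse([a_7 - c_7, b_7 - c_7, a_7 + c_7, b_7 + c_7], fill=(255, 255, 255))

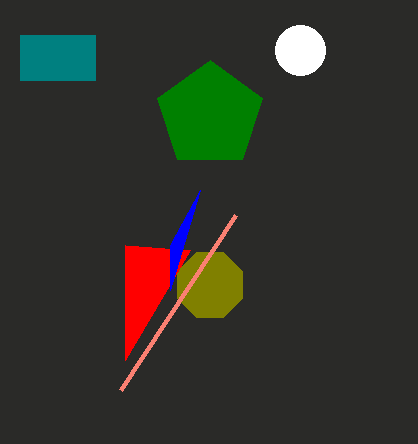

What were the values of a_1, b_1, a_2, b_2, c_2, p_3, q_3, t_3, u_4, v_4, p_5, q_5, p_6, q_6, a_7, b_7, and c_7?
a_1 = 210, b_1 = 115, a_2 = 210, b_2 = 285, c_2 = 35, p_3 = 20, q_3 = 35, t_3 = 80, u_4 = 125, v_4 = 360, p_5 = 170, q_5 = 290, p_6 = 235, q_6 = 215, a_7 = 300, b_7 = 50, c_7 = 25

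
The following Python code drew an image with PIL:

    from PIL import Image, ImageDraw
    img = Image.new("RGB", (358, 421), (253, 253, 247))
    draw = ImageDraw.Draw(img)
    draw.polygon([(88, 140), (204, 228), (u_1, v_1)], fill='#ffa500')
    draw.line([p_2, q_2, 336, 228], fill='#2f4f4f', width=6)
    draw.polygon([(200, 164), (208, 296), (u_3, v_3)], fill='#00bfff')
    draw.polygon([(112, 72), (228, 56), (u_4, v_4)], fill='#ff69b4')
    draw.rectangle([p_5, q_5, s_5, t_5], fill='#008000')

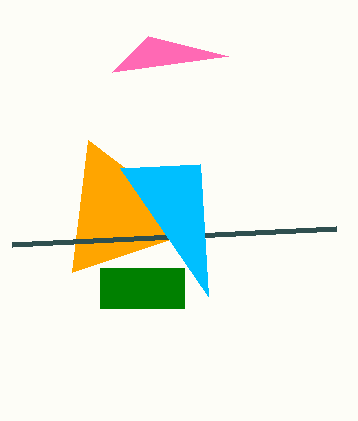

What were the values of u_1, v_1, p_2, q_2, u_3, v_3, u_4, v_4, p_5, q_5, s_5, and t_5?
u_1 = 72
v_1 = 272
p_2 = 12
q_2 = 244
u_3 = 120
v_3 = 168
u_4 = 148
v_4 = 36
p_5 = 100
q_5 = 268
s_5 = 184
t_5 = 308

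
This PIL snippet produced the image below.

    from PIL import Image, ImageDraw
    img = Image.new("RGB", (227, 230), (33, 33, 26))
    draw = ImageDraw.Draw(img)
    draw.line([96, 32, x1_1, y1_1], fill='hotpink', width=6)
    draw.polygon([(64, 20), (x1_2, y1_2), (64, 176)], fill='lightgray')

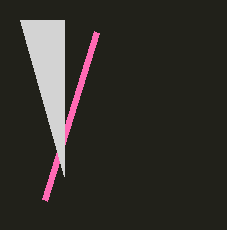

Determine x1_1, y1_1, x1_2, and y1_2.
x1_1 = 44
y1_1 = 200
x1_2 = 20
y1_2 = 20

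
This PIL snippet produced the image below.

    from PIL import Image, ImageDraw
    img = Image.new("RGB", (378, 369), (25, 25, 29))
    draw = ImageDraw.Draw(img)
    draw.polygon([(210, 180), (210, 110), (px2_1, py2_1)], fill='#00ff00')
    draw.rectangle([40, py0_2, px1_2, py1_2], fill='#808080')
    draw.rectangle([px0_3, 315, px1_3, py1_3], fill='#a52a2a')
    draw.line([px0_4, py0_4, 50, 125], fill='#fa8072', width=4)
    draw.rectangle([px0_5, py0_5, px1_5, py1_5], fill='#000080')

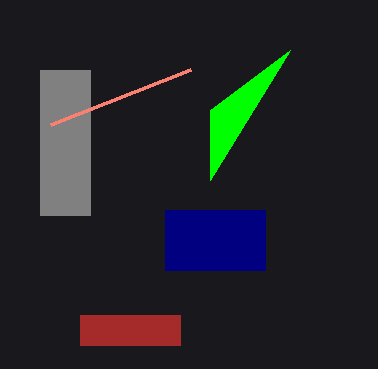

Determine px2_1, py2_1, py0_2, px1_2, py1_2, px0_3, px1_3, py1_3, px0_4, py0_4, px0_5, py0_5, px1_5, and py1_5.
px2_1 = 290, py2_1 = 50, py0_2 = 70, px1_2 = 90, py1_2 = 215, px0_3 = 80, px1_3 = 180, py1_3 = 345, px0_4 = 190, py0_4 = 70, px0_5 = 165, py0_5 = 210, px1_5 = 265, py1_5 = 270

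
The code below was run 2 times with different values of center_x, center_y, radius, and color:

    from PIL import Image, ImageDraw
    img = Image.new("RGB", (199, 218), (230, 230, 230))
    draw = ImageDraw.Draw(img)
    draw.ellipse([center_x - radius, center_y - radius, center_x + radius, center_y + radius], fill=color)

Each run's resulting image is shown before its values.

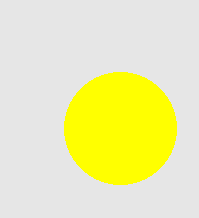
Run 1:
center_x = 120, center_y = 128, radius = 56, color = 'yellow'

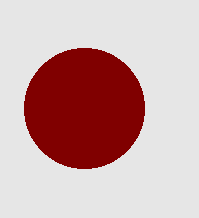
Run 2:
center_x = 84; center_y = 108; radius = 60; color = 'maroon'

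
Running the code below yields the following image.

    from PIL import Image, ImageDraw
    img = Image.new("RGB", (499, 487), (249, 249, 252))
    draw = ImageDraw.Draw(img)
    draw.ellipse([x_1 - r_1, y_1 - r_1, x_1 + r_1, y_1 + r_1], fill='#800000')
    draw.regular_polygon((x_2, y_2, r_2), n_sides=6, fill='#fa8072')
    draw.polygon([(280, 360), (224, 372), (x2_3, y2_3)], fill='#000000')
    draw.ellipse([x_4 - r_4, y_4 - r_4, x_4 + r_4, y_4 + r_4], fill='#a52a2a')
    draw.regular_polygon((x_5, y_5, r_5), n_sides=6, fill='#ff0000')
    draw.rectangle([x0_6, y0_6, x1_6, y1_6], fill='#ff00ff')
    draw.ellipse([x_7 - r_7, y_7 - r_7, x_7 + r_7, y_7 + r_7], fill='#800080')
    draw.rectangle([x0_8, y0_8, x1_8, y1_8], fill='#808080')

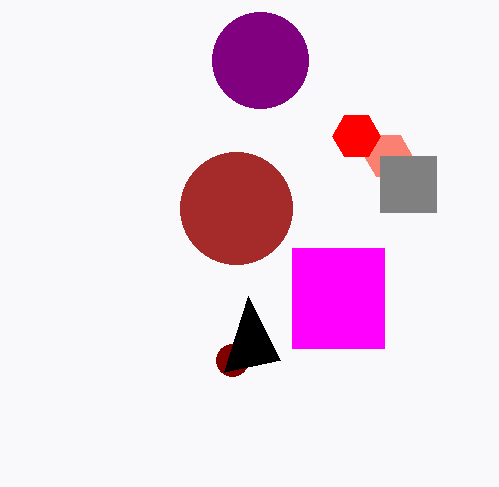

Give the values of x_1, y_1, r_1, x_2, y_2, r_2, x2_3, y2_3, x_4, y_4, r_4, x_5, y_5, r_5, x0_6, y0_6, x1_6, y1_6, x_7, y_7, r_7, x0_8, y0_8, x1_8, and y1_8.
x_1 = 232, y_1 = 360, r_1 = 16, x_2 = 388, y_2 = 156, r_2 = 24, x2_3 = 248, y2_3 = 296, x_4 = 236, y_4 = 208, r_4 = 56, x_5 = 356, y_5 = 136, r_5 = 24, x0_6 = 292, y0_6 = 248, x1_6 = 384, y1_6 = 348, x_7 = 260, y_7 = 60, r_7 = 48, x0_8 = 380, y0_8 = 156, x1_8 = 436, y1_8 = 212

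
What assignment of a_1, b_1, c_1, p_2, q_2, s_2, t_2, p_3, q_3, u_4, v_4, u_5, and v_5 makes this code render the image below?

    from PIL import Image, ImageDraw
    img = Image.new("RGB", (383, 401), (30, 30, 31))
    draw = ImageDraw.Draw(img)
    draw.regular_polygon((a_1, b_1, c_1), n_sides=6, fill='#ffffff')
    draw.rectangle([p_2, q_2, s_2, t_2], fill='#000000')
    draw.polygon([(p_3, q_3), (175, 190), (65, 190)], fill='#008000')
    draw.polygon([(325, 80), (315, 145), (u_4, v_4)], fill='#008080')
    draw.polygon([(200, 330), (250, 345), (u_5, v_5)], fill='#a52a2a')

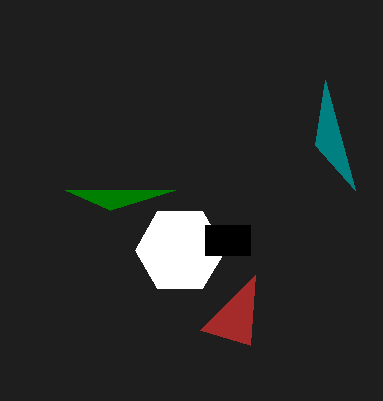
a_1 = 180; b_1 = 250; c_1 = 45; p_2 = 205; q_2 = 225; s_2 = 250; t_2 = 255; p_3 = 110; q_3 = 210; u_4 = 355; v_4 = 190; u_5 = 255; v_5 = 275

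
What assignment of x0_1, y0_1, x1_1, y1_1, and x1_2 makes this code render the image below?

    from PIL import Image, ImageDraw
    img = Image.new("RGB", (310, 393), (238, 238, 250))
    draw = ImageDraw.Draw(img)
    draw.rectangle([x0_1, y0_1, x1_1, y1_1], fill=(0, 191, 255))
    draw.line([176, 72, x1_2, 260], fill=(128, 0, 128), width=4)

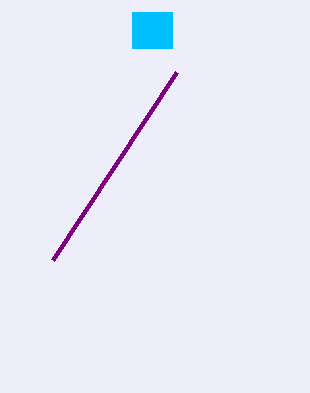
x0_1 = 132
y0_1 = 12
x1_1 = 172
y1_1 = 48
x1_2 = 52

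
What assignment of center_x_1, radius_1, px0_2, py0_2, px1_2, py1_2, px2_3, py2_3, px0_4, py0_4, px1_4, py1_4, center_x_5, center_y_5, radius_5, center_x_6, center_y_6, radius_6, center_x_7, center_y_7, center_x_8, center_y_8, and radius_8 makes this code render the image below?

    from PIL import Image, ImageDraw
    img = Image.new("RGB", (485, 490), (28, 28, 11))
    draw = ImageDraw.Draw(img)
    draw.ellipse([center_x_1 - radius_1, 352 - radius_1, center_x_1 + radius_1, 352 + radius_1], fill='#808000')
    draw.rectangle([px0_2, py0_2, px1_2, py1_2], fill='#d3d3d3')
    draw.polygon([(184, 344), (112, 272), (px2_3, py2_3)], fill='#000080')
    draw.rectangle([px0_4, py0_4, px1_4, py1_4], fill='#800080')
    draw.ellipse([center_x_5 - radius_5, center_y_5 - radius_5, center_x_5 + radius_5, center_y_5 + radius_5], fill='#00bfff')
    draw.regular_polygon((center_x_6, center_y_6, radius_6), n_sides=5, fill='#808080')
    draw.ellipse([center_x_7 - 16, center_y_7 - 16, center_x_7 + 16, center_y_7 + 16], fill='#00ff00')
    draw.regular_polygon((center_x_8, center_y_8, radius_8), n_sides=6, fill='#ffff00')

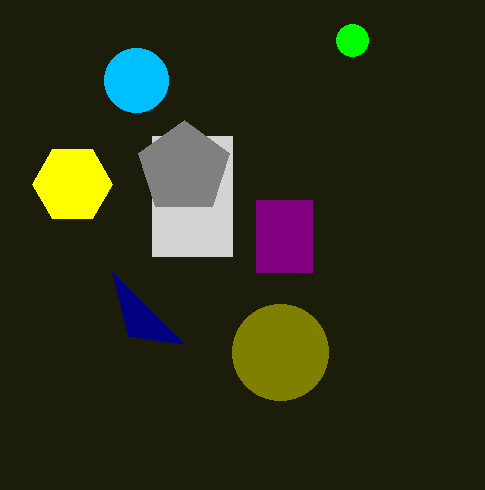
center_x_1 = 280; radius_1 = 48; px0_2 = 152; py0_2 = 136; px1_2 = 232; py1_2 = 256; px2_3 = 128; py2_3 = 336; px0_4 = 256; py0_4 = 200; px1_4 = 312; py1_4 = 272; center_x_5 = 136; center_y_5 = 80; radius_5 = 32; center_x_6 = 184; center_y_6 = 168; radius_6 = 48; center_x_7 = 352; center_y_7 = 40; center_x_8 = 72; center_y_8 = 184; radius_8 = 40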